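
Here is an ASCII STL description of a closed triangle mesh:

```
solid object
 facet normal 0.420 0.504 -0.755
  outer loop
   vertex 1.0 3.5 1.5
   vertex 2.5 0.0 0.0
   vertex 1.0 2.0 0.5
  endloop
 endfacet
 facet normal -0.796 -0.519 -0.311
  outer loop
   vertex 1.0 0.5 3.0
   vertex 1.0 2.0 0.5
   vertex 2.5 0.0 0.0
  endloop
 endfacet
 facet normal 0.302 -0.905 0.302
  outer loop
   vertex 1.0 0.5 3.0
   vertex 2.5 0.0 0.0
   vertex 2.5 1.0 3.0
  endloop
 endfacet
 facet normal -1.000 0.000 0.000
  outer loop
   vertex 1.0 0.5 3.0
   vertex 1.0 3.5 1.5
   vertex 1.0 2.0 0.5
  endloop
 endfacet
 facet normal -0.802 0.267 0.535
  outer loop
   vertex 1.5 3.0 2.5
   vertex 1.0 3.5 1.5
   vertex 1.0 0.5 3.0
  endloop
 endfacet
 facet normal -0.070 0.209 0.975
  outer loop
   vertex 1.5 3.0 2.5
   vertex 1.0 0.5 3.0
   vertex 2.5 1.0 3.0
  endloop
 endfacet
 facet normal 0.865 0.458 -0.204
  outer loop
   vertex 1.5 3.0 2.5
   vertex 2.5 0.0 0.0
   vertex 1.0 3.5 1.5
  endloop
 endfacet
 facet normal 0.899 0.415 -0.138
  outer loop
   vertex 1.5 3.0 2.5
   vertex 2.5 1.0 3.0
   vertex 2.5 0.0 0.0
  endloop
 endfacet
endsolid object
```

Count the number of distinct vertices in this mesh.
6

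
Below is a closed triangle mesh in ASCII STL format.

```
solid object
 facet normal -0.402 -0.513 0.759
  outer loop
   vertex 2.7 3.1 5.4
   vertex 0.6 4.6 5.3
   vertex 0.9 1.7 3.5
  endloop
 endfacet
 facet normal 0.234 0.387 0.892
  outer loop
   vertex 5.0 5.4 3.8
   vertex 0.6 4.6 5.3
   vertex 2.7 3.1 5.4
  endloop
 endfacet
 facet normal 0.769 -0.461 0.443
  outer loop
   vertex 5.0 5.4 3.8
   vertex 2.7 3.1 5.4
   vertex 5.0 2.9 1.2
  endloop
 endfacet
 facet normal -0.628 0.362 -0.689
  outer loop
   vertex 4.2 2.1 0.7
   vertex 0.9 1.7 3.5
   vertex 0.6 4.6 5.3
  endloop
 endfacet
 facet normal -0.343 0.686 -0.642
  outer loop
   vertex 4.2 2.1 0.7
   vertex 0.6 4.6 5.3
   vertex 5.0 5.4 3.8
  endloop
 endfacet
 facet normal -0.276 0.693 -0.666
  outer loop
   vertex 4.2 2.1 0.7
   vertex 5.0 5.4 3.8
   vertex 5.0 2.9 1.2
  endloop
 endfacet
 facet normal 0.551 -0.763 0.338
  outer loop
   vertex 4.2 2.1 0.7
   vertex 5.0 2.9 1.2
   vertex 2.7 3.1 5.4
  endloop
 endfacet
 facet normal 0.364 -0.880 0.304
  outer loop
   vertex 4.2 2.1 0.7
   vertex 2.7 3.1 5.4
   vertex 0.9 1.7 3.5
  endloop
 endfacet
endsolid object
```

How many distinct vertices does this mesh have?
6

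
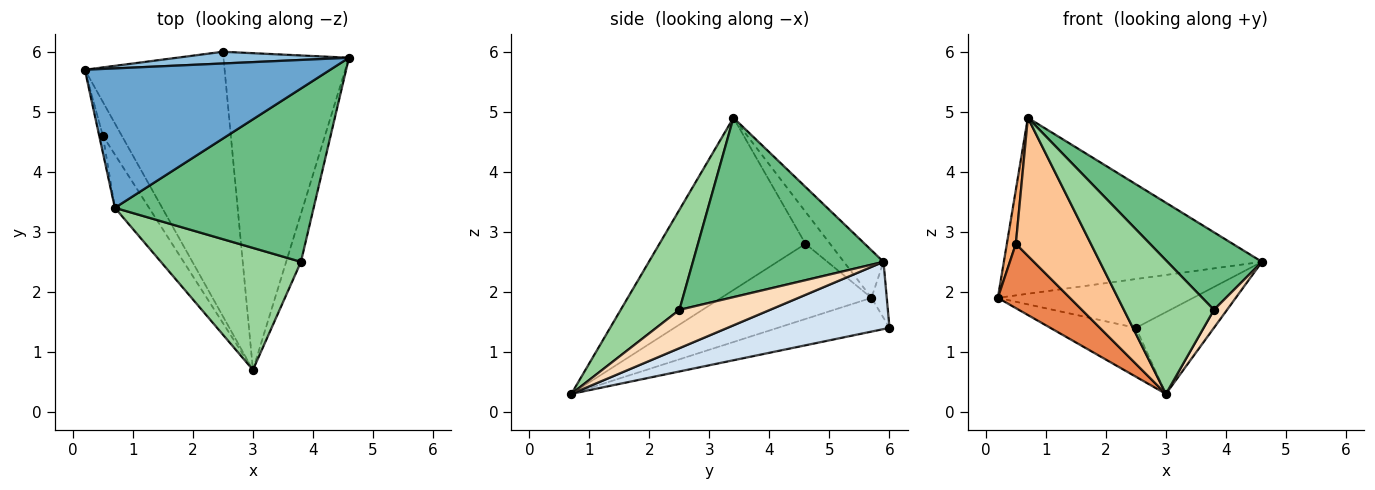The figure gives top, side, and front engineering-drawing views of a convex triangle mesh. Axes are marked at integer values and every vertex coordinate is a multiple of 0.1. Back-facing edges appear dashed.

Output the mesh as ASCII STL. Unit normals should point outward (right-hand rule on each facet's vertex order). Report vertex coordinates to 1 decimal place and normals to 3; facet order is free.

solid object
 facet normal -0.119 0.778 0.617
  outer loop
   vertex 0.7 3.4 4.9
   vertex 4.6 5.9 2.5
   vertex 0.2 5.7 1.9
  endloop
 endfacet
 facet normal -0.076 0.970 0.233
  outer loop
   vertex 2.5 6.0 1.4
   vertex 0.2 5.7 1.9
   vertex 4.6 5.9 2.5
  endloop
 endfacet
 facet normal -0.231 0.177 -0.957
  outer loop
   vertex 2.5 6.0 1.4
   vertex 3.0 0.7 0.3
   vertex 0.2 5.7 1.9
  endloop
 endfacet
 facet normal 0.461 0.222 -0.859
  outer loop
   vertex 2.5 6.0 1.4
   vertex 4.6 5.9 2.5
   vertex 3.0 0.7 0.3
  endloop
 endfacet
 facet normal -0.879 -0.421 -0.222
  outer loop
   vertex 0.5 4.6 2.8
   vertex 0.2 5.7 1.9
   vertex 3.0 0.7 0.3
  endloop
 endfacet
 facet normal -0.934 -0.342 -0.106
  outer loop
   vertex 0.5 4.6 2.8
   vertex 0.7 3.4 4.9
   vertex 0.2 5.7 1.9
  endloop
 endfacet
 facet normal -0.876 -0.450 -0.174
  outer loop
   vertex 0.5 4.6 2.8
   vertex 3.0 0.7 0.3
   vertex 0.7 3.4 4.9
  endloop
 endfacet
 facet normal 0.925 -0.134 -0.357
  outer loop
   vertex 3.8 2.5 1.7
   vertex 3.0 0.7 0.3
   vertex 4.6 5.9 2.5
  endloop
 endfacet
 facet normal 0.636 -0.315 0.705
  outer loop
   vertex 3.8 2.5 1.7
   vertex 4.6 5.9 2.5
   vertex 0.7 3.4 4.9
  endloop
 endfacet
 facet normal 0.434 -0.665 0.607
  outer loop
   vertex 3.8 2.5 1.7
   vertex 0.7 3.4 4.9
   vertex 3.0 0.7 0.3
  endloop
 endfacet
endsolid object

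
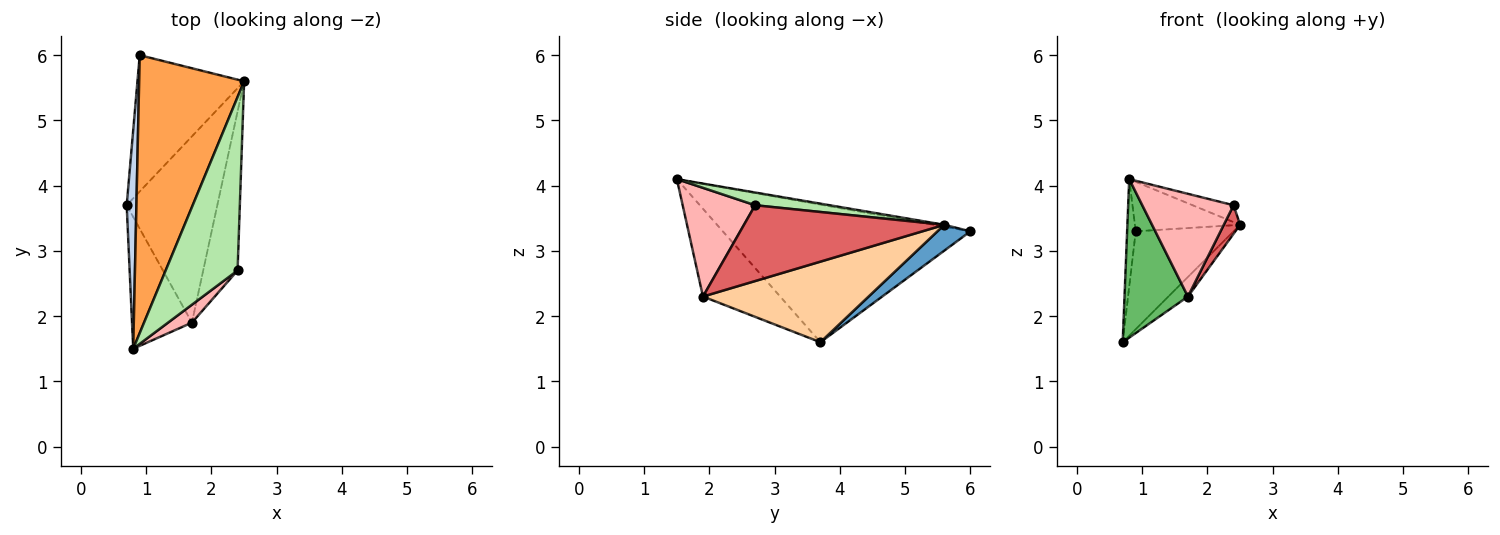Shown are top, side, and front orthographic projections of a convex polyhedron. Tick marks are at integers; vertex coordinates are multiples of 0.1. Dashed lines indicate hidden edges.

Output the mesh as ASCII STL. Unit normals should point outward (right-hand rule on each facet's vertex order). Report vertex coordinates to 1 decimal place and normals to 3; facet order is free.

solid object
 facet normal 0.193 0.572 -0.797
  outer loop
   vertex 0.9 6.0 3.3
   vertex 2.5 5.6 3.4
   vertex 0.7 3.7 1.6
  endloop
 endfacet
 facet normal -0.997 0.035 0.070
  outer loop
   vertex 0.9 6.0 3.3
   vertex 0.7 3.7 1.6
   vertex 0.8 1.5 4.1
  endloop
 endfacet
 facet normal -0.018 0.175 0.984
  outer loop
   vertex 0.9 6.0 3.3
   vertex 0.8 1.5 4.1
   vertex 2.5 5.6 3.4
  endloop
 endfacet
 facet normal 0.662 0.078 -0.745
  outer loop
   vertex 1.7 1.9 2.3
   vertex 0.7 3.7 1.6
   vertex 2.5 5.6 3.4
  endloop
 endfacet
 facet normal -0.684 -0.561 -0.467
  outer loop
   vertex 1.7 1.9 2.3
   vertex 0.8 1.5 4.1
   vertex 0.7 3.7 1.6
  endloop
 endfacet
 facet normal 0.173 0.095 0.980
  outer loop
   vertex 2.4 2.7 3.7
   vertex 2.5 5.6 3.4
   vertex 0.8 1.5 4.1
  endloop
 endfacet
 facet normal 0.908 -0.074 -0.412
  outer loop
   vertex 2.4 2.7 3.7
   vertex 1.7 1.9 2.3
   vertex 2.5 5.6 3.4
  endloop
 endfacet
 facet normal 0.616 -0.776 0.136
  outer loop
   vertex 2.4 2.7 3.7
   vertex 0.8 1.5 4.1
   vertex 1.7 1.9 2.3
  endloop
 endfacet
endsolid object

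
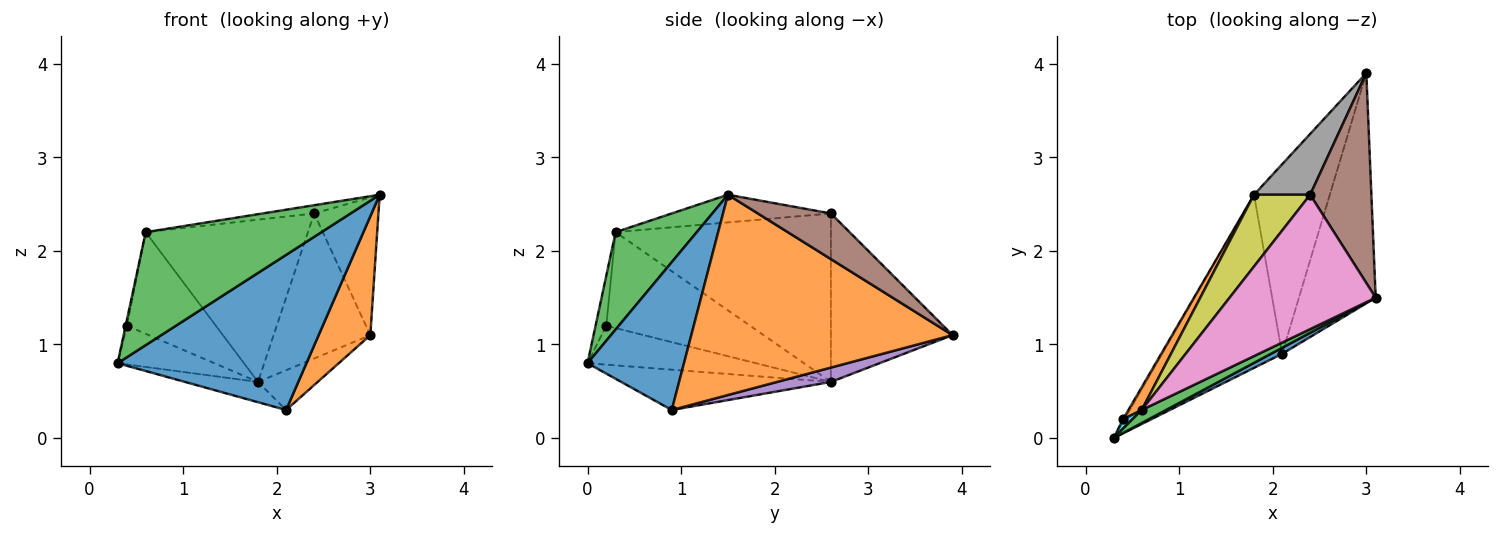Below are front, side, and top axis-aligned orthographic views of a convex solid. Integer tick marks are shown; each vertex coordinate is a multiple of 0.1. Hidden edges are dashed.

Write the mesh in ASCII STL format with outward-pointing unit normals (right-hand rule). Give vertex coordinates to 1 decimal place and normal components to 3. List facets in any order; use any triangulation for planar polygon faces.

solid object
 facet normal 0.455 -0.890 0.035
  outer loop
   vertex 2.1 0.9 0.3
   vertex 3.1 1.5 2.6
   vertex 0.3 0.0 0.8
  endloop
 endfacet
 facet normal 0.918 -0.182 -0.352
  outer loop
   vertex 2.1 0.9 0.3
   vertex 3.0 3.9 1.1
   vertex 3.1 1.5 2.6
  endloop
 endfacet
 facet normal 0.417 -0.903 0.104
  outer loop
   vertex 0.6 0.3 2.2
   vertex 0.3 0.0 0.8
   vertex 3.1 1.5 2.6
  endloop
 endfacet
 facet normal -0.317 0.110 -0.942
  outer loop
   vertex 1.8 2.6 0.6
   vertex 2.1 0.9 0.3
   vertex 0.3 0.0 0.8
  endloop
 endfacet
 facet normal 0.182 0.202 -0.962
  outer loop
   vertex 1.8 2.6 0.6
   vertex 3.0 3.9 1.1
   vertex 2.1 0.9 0.3
  endloop
 endfacet
 facet normal 0.529 0.466 0.710
  outer loop
   vertex 2.4 2.6 2.4
   vertex 3.1 1.5 2.6
   vertex 3.0 3.9 1.1
  endloop
 endfacet
 facet normal -0.186 0.060 0.981
  outer loop
   vertex 2.4 2.6 2.4
   vertex 0.6 0.3 2.2
   vertex 3.1 1.5 2.6
  endloop
 endfacet
 facet normal -0.757 0.602 0.252
  outer loop
   vertex 2.4 2.6 2.4
   vertex 3.0 3.9 1.1
   vertex 1.8 2.6 0.6
  endloop
 endfacet
 facet normal -0.772 0.582 0.257
  outer loop
   vertex 2.4 2.6 2.4
   vertex 1.8 2.6 0.6
   vertex 0.6 0.3 2.2
  endloop
 endfacet
 facet normal -0.976 0.122 0.183
  outer loop
   vertex 0.4 0.2 1.2
   vertex 0.3 0.0 0.8
   vertex 0.6 0.3 2.2
  endloop
 endfacet
 facet normal -0.867 0.498 -0.032
  outer loop
   vertex 0.4 0.2 1.2
   vertex 1.8 2.6 0.6
   vertex 0.3 0.0 0.8
  endloop
 endfacet
 facet normal -0.845 0.522 0.117
  outer loop
   vertex 0.4 0.2 1.2
   vertex 0.6 0.3 2.2
   vertex 1.8 2.6 0.6
  endloop
 endfacet
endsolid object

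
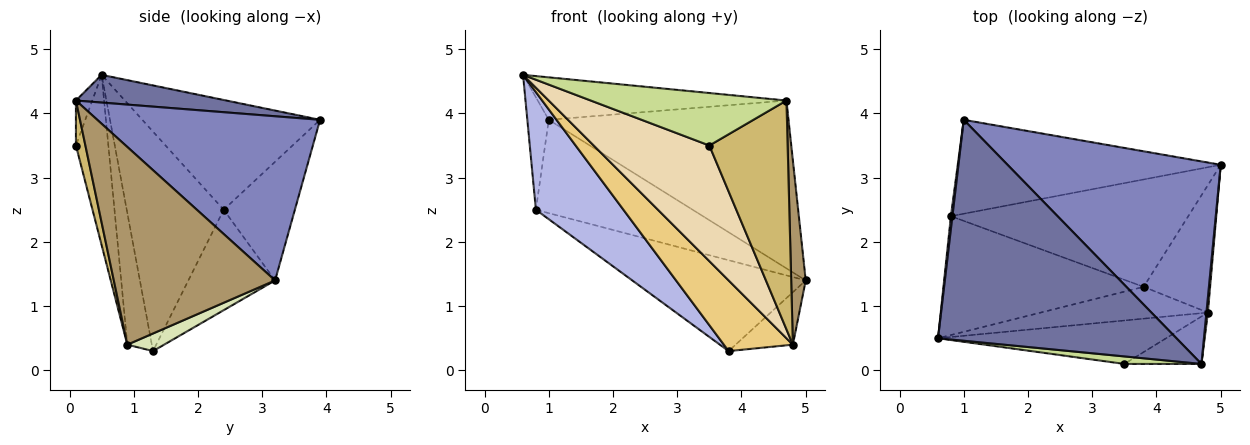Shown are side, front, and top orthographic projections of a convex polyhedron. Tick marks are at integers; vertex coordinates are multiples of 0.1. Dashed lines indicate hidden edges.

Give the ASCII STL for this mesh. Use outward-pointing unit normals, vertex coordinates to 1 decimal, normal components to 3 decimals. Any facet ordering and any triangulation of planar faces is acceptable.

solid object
 facet normal 0.113 0.188 0.976
  outer loop
   vertex 4.7 0.1 4.2
   vertex 1.0 3.9 3.9
   vertex 0.6 0.5 4.6
  endloop
 endfacet
 facet normal 0.510 0.549 0.662
  outer loop
   vertex 4.7 0.1 4.2
   vertex 5.0 3.2 1.4
   vertex 1.0 3.9 3.9
  endloop
 endfacet
 facet normal -0.993 0.120 0.014
  outer loop
   vertex 0.8 2.4 2.5
   vertex 0.6 0.5 4.6
   vertex 1.0 3.9 3.9
  endloop
 endfacet
 facet normal -0.615 -0.555 -0.561
  outer loop
   vertex 0.8 2.4 2.5
   vertex 3.8 1.3 0.3
   vertex 0.6 0.5 4.6
  endloop
 endfacet
 facet normal -0.305 0.671 -0.676
  outer loop
   vertex 0.8 2.4 2.5
   vertex 1.0 3.9 3.9
   vertex 5.0 3.2 1.4
  endloop
 endfacet
 facet normal -0.307 0.615 -0.726
  outer loop
   vertex 0.8 2.4 2.5
   vertex 5.0 3.2 1.4
   vertex 3.8 1.3 0.3
  endloop
 endfacet
 facet normal -0.082 -0.987 0.141
  outer loop
   vertex 3.5 0.1 3.5
   vertex 4.7 0.1 4.2
   vertex 0.6 0.5 4.6
  endloop
 endfacet
 facet normal 0.238 0.370 -0.898
  outer loop
   vertex 4.8 0.9 0.4
   vertex 3.8 1.3 0.3
   vertex 5.0 3.2 1.4
  endloop
 endfacet
 facet normal 0.996 -0.090 0.007
  outer loop
   vertex 4.8 0.9 0.4
   vertex 5.0 3.2 1.4
   vertex 4.7 0.1 4.2
  endloop
 endfacet
 facet normal 0.118 -0.972 -0.202
  outer loop
   vertex 4.8 0.9 0.4
   vertex 4.7 0.1 4.2
   vertex 3.5 0.1 3.5
  endloop
 endfacet
 facet normal -0.308 -0.868 -0.391
  outer loop
   vertex 4.8 0.9 0.4
   vertex 0.6 0.5 4.6
   vertex 3.8 1.3 0.3
  endloop
 endfacet
 facet normal -0.254 -0.905 -0.340
  outer loop
   vertex 4.8 0.9 0.4
   vertex 3.5 0.1 3.5
   vertex 0.6 0.5 4.6
  endloop
 endfacet
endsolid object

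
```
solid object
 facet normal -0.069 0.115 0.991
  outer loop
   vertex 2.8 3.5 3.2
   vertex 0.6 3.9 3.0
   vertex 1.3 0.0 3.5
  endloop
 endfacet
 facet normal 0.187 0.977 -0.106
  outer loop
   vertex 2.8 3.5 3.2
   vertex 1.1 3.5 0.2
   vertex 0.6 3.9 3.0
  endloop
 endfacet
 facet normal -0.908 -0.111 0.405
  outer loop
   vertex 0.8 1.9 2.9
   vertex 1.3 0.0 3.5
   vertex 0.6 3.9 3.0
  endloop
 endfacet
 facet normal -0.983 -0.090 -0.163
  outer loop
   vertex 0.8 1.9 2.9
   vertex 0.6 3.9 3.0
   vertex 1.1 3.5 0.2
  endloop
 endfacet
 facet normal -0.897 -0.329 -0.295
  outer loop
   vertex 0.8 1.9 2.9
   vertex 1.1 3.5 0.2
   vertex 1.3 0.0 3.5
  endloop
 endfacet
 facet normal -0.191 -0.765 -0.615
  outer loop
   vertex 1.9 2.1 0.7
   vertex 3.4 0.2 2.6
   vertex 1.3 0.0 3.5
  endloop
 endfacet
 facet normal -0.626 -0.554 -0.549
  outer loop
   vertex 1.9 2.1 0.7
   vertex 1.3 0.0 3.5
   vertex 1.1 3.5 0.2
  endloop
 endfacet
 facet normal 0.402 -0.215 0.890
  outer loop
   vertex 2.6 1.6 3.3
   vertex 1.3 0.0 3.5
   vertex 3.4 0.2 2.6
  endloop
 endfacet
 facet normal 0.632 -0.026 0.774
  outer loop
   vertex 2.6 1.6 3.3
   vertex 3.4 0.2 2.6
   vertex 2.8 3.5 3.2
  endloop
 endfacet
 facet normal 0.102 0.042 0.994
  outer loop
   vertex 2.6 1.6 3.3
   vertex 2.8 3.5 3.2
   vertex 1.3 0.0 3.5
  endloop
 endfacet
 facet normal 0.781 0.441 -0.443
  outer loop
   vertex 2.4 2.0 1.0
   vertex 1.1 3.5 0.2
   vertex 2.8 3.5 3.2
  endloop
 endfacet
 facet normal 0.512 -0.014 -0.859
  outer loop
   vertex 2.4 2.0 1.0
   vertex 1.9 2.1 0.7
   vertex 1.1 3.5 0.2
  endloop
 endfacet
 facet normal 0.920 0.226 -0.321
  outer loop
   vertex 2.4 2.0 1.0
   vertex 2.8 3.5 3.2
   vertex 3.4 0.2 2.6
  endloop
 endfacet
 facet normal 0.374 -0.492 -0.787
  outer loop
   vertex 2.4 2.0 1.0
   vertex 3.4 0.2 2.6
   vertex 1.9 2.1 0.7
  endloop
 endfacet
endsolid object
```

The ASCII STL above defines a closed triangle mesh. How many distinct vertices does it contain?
9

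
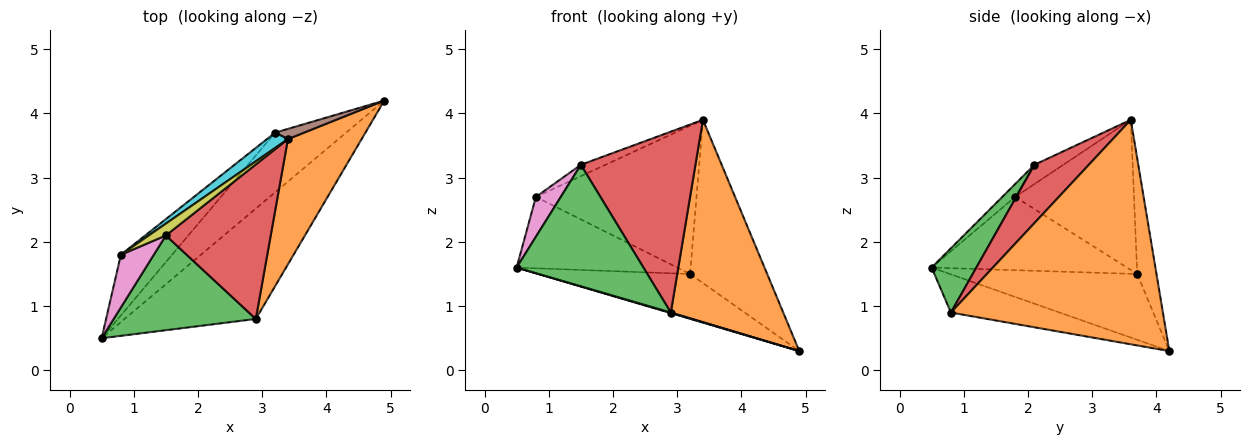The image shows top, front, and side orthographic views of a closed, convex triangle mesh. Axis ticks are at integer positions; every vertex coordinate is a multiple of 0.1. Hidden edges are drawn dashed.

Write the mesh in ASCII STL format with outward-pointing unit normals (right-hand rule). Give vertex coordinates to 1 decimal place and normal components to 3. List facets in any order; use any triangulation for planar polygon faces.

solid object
 facet normal -0.279 -0.005 -0.960
  outer loop
   vertex 2.9 0.8 0.9
   vertex 0.5 0.5 1.6
   vertex 4.9 4.2 0.3
  endloop
 endfacet
 facet normal 0.848 -0.450 0.279
  outer loop
   vertex 2.9 0.8 0.9
   vertex 4.9 4.2 0.3
   vertex 3.4 3.6 3.9
  endloop
 endfacet
 facet normal 0.268 -0.760 0.592
  outer loop
   vertex 2.9 0.8 0.9
   vertex 1.5 2.1 3.2
   vertex 0.5 0.5 1.6
  endloop
 endfacet
 facet normal 0.340 -0.715 0.611
  outer loop
   vertex 2.9 0.8 0.9
   vertex 3.4 3.6 3.9
   vertex 1.5 2.1 3.2
  endloop
 endfacet
 facet normal -0.595 0.482 -0.643
  outer loop
   vertex 3.2 3.7 1.5
   vertex 4.9 4.2 0.3
   vertex 0.5 0.5 1.6
  endloop
 endfacet
 facet normal -0.242 0.968 0.061
  outer loop
   vertex 3.2 3.7 1.5
   vertex 3.4 3.6 3.9
   vertex 4.9 4.2 0.3
  endloop
 endfacet
 facet normal -0.297 -0.576 0.762
  outer loop
   vertex 0.8 1.8 2.7
   vertex 0.5 0.5 1.6
   vertex 1.5 2.1 3.2
  endloop
 endfacet
 facet normal -0.680 0.559 -0.475
  outer loop
   vertex 0.8 1.8 2.7
   vertex 3.2 3.7 1.5
   vertex 0.5 0.5 1.6
  endloop
 endfacet
 facet normal -0.630 0.537 0.560
  outer loop
   vertex 0.8 1.8 2.7
   vertex 1.5 2.1 3.2
   vertex 3.4 3.6 3.9
  endloop
 endfacet
 facet normal -0.593 0.801 0.083
  outer loop
   vertex 0.8 1.8 2.7
   vertex 3.4 3.6 3.9
   vertex 3.2 3.7 1.5
  endloop
 endfacet
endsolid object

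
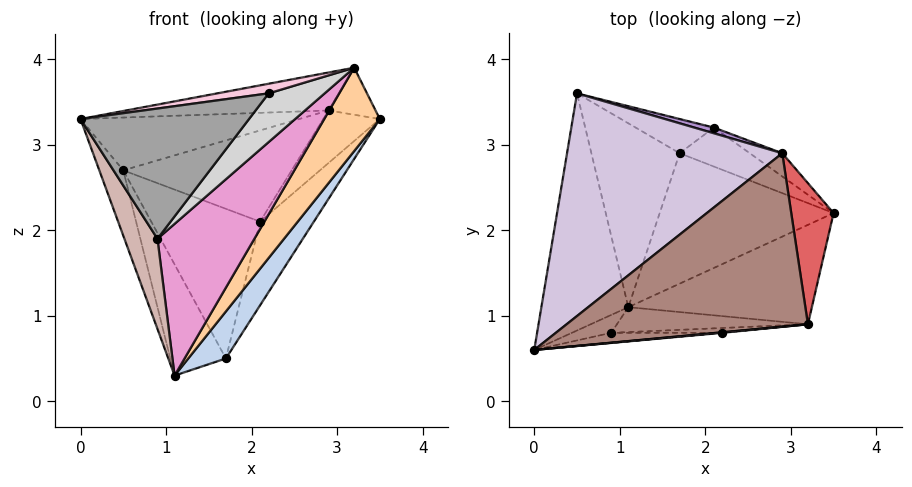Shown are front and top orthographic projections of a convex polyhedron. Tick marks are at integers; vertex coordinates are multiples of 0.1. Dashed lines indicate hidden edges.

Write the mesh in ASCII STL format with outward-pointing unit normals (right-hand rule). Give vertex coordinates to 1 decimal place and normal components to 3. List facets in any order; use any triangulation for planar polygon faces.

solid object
 facet normal -0.940 0.091 -0.329
  outer loop
   vertex 1.1 1.1 0.3
   vertex 0.0 0.6 3.3
   vertex 0.5 3.6 2.7
  endloop
 endfacet
 facet normal 0.800 -0.204 -0.565
  outer loop
   vertex 1.7 2.9 0.5
   vertex 3.5 2.2 3.3
   vertex 1.1 1.1 0.3
  endloop
 endfacet
 facet normal -0.785 0.321 -0.530
  outer loop
   vertex 1.7 2.9 0.5
   vertex 1.1 1.1 0.3
   vertex 0.5 3.6 2.7
  endloop
 endfacet
 facet normal 0.781 -0.401 -0.478
  outer loop
   vertex 3.2 0.9 3.9
   vertex 1.1 1.1 0.3
   vertex 3.5 2.2 3.3
  endloop
 endfacet
 facet normal 0.710 0.638 -0.297
  outer loop
   vertex 2.1 3.2 2.1
   vertex 3.5 2.2 3.3
   vertex 1.7 2.9 0.5
  endloop
 endfacet
 facet normal 0.158 0.963 -0.220
  outer loop
   vertex 2.1 3.2 2.1
   vertex 1.7 2.9 0.5
   vertex 0.5 3.6 2.7
  endloop
 endfacet
 facet normal 0.466 0.280 0.839
  outer loop
   vertex 2.9 2.9 3.4
   vertex 3.2 0.9 3.9
   vertex 3.5 2.2 3.3
  endloop
 endfacet
 facet normal 0.707 0.647 -0.286
  outer loop
   vertex 2.9 2.9 3.4
   vertex 3.5 2.2 3.3
   vertex 2.1 3.2 2.1
  endloop
 endfacet
 facet normal 0.263 0.963 0.060
  outer loop
   vertex 2.9 2.9 3.4
   vertex 2.1 3.2 2.1
   vertex 0.5 3.6 2.7
  endloop
 endfacet
 facet normal -0.212 0.225 0.951
  outer loop
   vertex 2.9 2.9 3.4
   vertex 0.5 3.6 2.7
   vertex 0.0 0.6 3.3
  endloop
 endfacet
 facet normal -0.199 0.209 0.957
  outer loop
   vertex 2.9 2.9 3.4
   vertex 0.0 0.6 3.3
   vertex 3.2 0.9 3.9
  endloop
 endfacet
 facet normal -0.084 -0.977 -0.194
  outer loop
   vertex 0.9 0.8 1.9
   vertex 0.0 0.6 3.3
   vertex 1.1 1.1 0.3
  endloop
 endfacet
 facet normal 0.181 -0.971 -0.159
  outer loop
   vertex 0.9 0.8 1.9
   vertex 1.1 1.1 0.3
   vertex 3.2 0.9 3.9
  endloop
 endfacet
 facet normal 0.083 -0.995 0.055
  outer loop
   vertex 2.2 0.8 3.6
   vertex 3.2 0.9 3.9
   vertex 0.0 0.6 3.3
  endloop
 endfacet
 facet normal 0.101 -0.992 -0.077
  outer loop
   vertex 2.2 0.8 3.6
   vertex 0.0 0.6 3.3
   vertex 0.9 0.8 1.9
  endloop
 endfacet
 facet normal 0.128 -0.987 -0.098
  outer loop
   vertex 2.2 0.8 3.6
   vertex 0.9 0.8 1.9
   vertex 3.2 0.9 3.9
  endloop
 endfacet
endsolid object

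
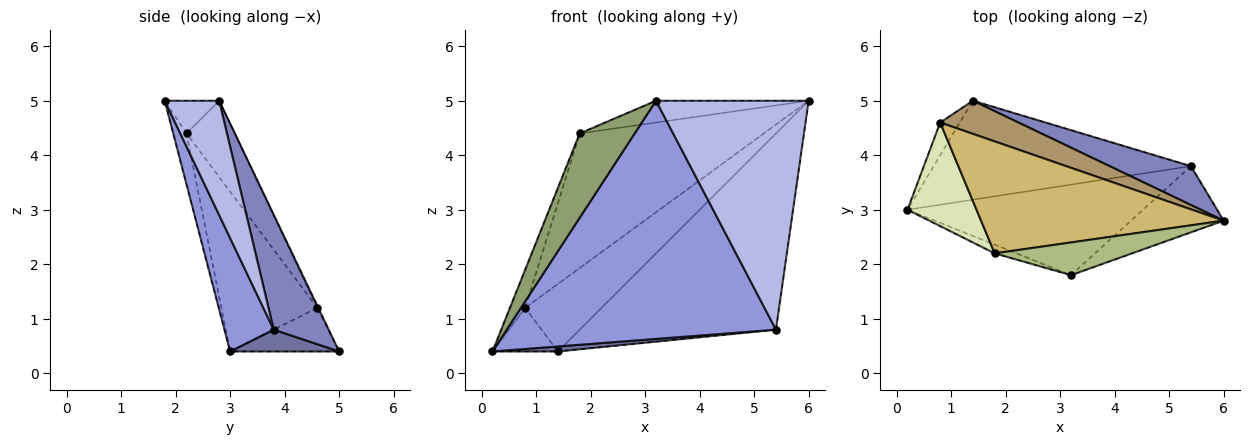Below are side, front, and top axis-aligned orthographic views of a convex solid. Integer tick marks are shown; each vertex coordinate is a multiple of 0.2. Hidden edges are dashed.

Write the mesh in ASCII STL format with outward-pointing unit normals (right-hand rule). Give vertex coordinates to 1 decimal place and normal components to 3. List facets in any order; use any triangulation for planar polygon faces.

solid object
 facet normal 0.084 -0.051 -0.995
  outer loop
   vertex 5.4 3.8 0.8
   vertex 0.2 3.0 0.4
   vertex 1.4 5.0 0.4
  endloop
 endfacet
 facet normal 0.265 0.946 0.187
  outer loop
   vertex 5.4 3.8 0.8
   vertex 1.4 5.0 0.4
   vertex 6.0 2.8 5.0
  endloop
 endfacet
 facet normal 0.169 -0.921 -0.350
  outer loop
   vertex 5.4 3.8 0.8
   vertex 3.2 1.8 5.0
   vertex 0.2 3.0 0.4
  endloop
 endfacet
 facet normal 0.325 -0.909 -0.263
  outer loop
   vertex 5.4 3.8 0.8
   vertex 6.0 2.8 5.0
   vertex 3.2 1.8 5.0
  endloop
 endfacet
 facet normal -0.233 -0.967 -0.100
  outer loop
   vertex 1.8 2.2 4.4
   vertex 0.2 3.0 0.4
   vertex 3.2 1.8 5.0
  endloop
 endfacet
 facet normal -0.194 0.544 0.816
  outer loop
   vertex 1.8 2.2 4.4
   vertex 3.2 1.8 5.0
   vertex 6.0 2.8 5.0
  endloop
 endfacet
 facet normal -0.800 0.480 -0.360
  outer loop
   vertex 0.8 4.6 1.2
   vertex 1.4 5.0 0.4
   vertex 0.2 3.0 0.4
  endloop
 endfacet
 facet normal -0.908 0.145 0.392
  outer loop
   vertex 0.8 4.6 1.2
   vertex 0.2 3.0 0.4
   vertex 1.8 2.2 4.4
  endloop
 endfacet
 facet normal -0.011 0.898 0.440
  outer loop
   vertex 0.8 4.6 1.2
   vertex 6.0 2.8 5.0
   vertex 1.4 5.0 0.4
  endloop
 endfacet
 facet normal -0.197 0.754 0.627
  outer loop
   vertex 0.8 4.6 1.2
   vertex 1.8 2.2 4.4
   vertex 6.0 2.8 5.0
  endloop
 endfacet
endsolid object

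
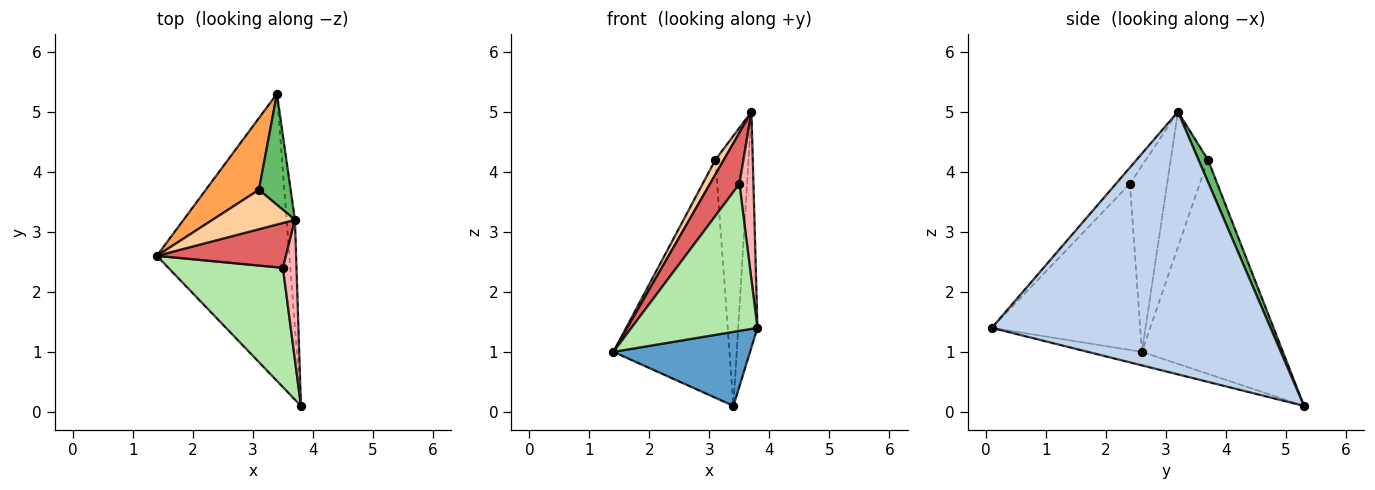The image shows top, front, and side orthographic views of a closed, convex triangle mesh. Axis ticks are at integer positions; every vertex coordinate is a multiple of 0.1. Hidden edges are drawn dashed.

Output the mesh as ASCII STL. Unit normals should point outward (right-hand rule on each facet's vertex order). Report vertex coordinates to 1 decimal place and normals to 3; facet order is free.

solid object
 facet normal -0.098 -0.248 -0.964
  outer loop
   vertex 3.4 5.3 0.1
   vertex 3.8 0.1 1.4
   vertex 1.4 2.6 1.0
  endloop
 endfacet
 facet normal 0.997 0.069 -0.032
  outer loop
   vertex 3.7 3.2 5.0
   vertex 3.8 0.1 1.4
   vertex 3.4 5.3 0.1
  endloop
 endfacet
 facet normal -0.758 0.624 0.188
  outer loop
   vertex 3.1 3.7 4.2
   vertex 3.4 5.3 0.1
   vertex 1.4 2.6 1.0
  endloop
 endfacet
 facet normal -0.839 -0.189 0.511
  outer loop
   vertex 3.1 3.7 4.2
   vertex 1.4 2.6 1.0
   vertex 3.7 3.2 5.0
  endloop
 endfacet
 facet normal 0.255 0.894 0.368
  outer loop
   vertex 3.1 3.7 4.2
   vertex 3.7 3.2 5.0
   vertex 3.4 5.3 0.1
  endloop
 endfacet
 facet normal -0.675 -0.573 0.465
  outer loop
   vertex 3.5 2.4 3.8
   vertex 1.4 2.6 1.0
   vertex 3.8 0.1 1.4
  endloop
 endfacet
 facet normal -0.689 -0.545 0.478
  outer loop
   vertex 3.5 2.4 3.8
   vertex 3.7 3.2 5.0
   vertex 1.4 2.6 1.0
  endloop
 endfacet
 facet normal -0.609 -0.609 0.508
  outer loop
   vertex 3.5 2.4 3.8
   vertex 3.8 0.1 1.4
   vertex 3.7 3.2 5.0
  endloop
 endfacet
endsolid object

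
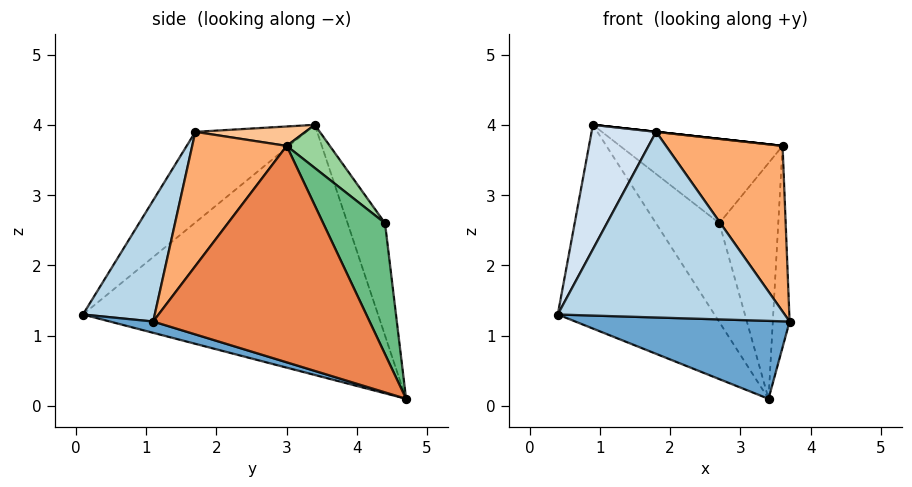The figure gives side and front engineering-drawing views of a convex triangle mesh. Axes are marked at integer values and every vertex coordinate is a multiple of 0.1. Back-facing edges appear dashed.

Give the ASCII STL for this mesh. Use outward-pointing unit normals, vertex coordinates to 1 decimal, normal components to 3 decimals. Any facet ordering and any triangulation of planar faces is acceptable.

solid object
 facet normal 0.058 -0.287 -0.956
  outer loop
   vertex 3.4 4.7 0.1
   vertex 3.7 1.1 1.2
   vertex 0.4 0.1 1.3
  endloop
 endfacet
 facet normal -0.817 0.434 -0.379
  outer loop
   vertex 0.9 3.4 4.0
   vertex 3.4 4.7 0.1
   vertex 0.4 0.1 1.3
  endloop
 endfacet
 facet normal 0.278 -0.878 0.391
  outer loop
   vertex 1.8 1.7 3.9
   vertex 0.4 0.1 1.3
   vertex 3.7 1.1 1.2
  endloop
 endfacet
 facet normal -0.683 -0.398 0.613
  outer loop
   vertex 1.8 1.7 3.9
   vertex 0.9 3.4 4.0
   vertex 0.4 0.1 1.3
  endloop
 endfacet
 facet normal 0.997 0.077 -0.019
  outer loop
   vertex 3.6 3.0 3.7
   vertex 3.7 1.1 1.2
   vertex 3.4 4.7 0.1
  endloop
 endfacet
 facet normal 0.536 -0.662 0.524
  outer loop
   vertex 3.6 3.0 3.7
   vertex 1.8 1.7 3.9
   vertex 3.7 1.1 1.2
  endloop
 endfacet
 facet normal 0.110 0.000 0.994
  outer loop
   vertex 3.6 3.0 3.7
   vertex 0.9 3.4 4.0
   vertex 1.8 1.7 3.9
  endloop
 endfacet
 facet normal -0.508 0.860 -0.039
  outer loop
   vertex 2.7 4.4 2.6
   vertex 3.4 4.7 0.1
   vertex 0.9 3.4 4.0
  endloop
 endfacet
 facet normal 0.696 0.663 0.275
  outer loop
   vertex 2.7 4.4 2.6
   vertex 3.6 3.0 3.7
   vertex 3.4 4.7 0.1
  endloop
 endfacet
 facet normal 0.180 0.677 0.714
  outer loop
   vertex 2.7 4.4 2.6
   vertex 0.9 3.4 4.0
   vertex 3.6 3.0 3.7
  endloop
 endfacet
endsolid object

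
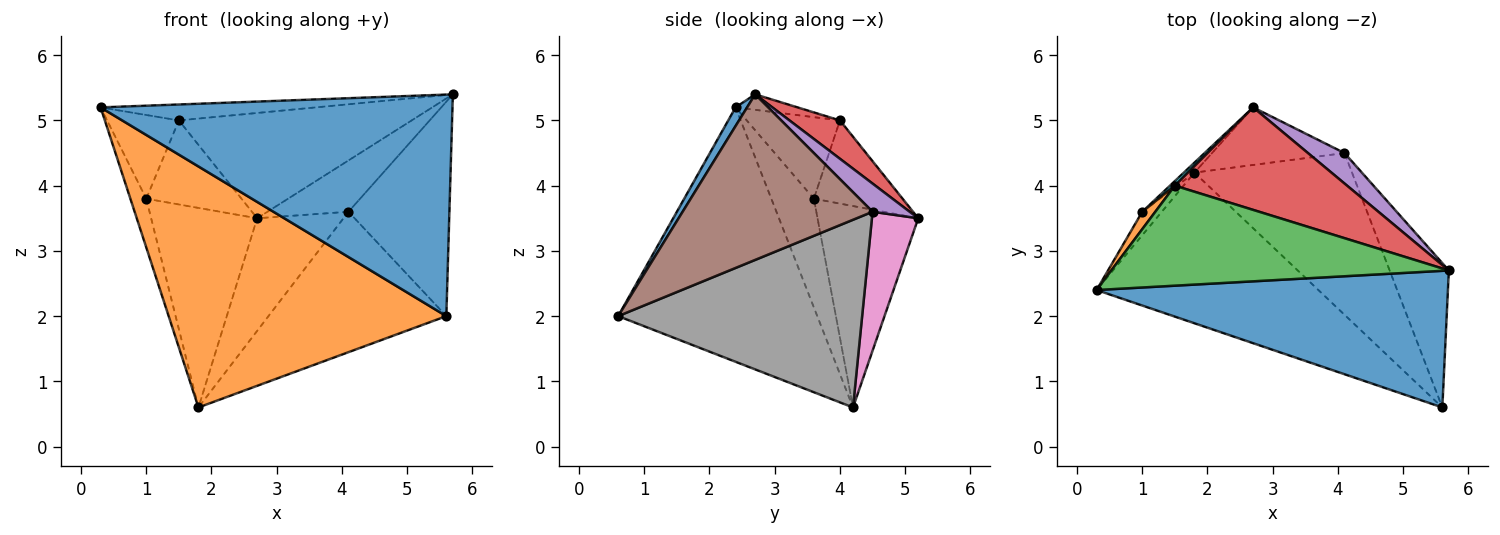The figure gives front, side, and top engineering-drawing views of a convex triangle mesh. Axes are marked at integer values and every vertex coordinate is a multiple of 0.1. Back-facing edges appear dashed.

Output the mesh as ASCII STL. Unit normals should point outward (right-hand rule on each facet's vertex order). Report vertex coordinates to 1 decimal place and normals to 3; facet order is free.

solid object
 facet normal 0.028 -0.851 0.525
  outer loop
   vertex 5.6 0.6 2.0
   vertex 5.7 2.7 5.4
   vertex 0.3 2.4 5.2
  endloop
 endfacet
 facet normal -0.520 -0.725 -0.453
  outer loop
   vertex 1.8 4.2 0.6
   vertex 5.6 0.6 2.0
   vertex 0.3 2.4 5.2
  endloop
 endfacet
 facet normal -0.045 0.157 0.987
  outer loop
   vertex 1.5 4.0 5.0
   vertex 0.3 2.4 5.2
   vertex 5.7 2.7 5.4
  endloop
 endfacet
 facet normal 0.154 0.708 0.689
  outer loop
   vertex 1.5 4.0 5.0
   vertex 5.7 2.7 5.4
   vertex 2.7 5.2 3.5
  endloop
 endfacet
 facet normal 0.366 0.800 0.475
  outer loop
   vertex 4.1 4.5 3.6
   vertex 2.7 5.2 3.5
   vertex 5.7 2.7 5.4
  endloop
 endfacet
 facet normal 0.842 0.447 -0.301
  outer loop
   vertex 4.1 4.5 3.6
   vertex 5.7 2.7 5.4
   vertex 5.6 0.6 2.0
  endloop
 endfacet
 facet normal 0.431 0.803 -0.411
  outer loop
   vertex 4.1 4.5 3.6
   vertex 1.8 4.2 0.6
   vertex 2.7 5.2 3.5
  endloop
 endfacet
 facet normal 0.669 0.488 -0.561
  outer loop
   vertex 4.1 4.5 3.6
   vertex 5.6 0.6 2.0
   vertex 1.8 4.2 0.6
  endloop
 endfacet
 facet normal -0.688 0.725 -0.036
  outer loop
   vertex 1.0 3.6 3.8
   vertex 2.7 5.2 3.5
   vertex 1.8 4.2 0.6
  endloop
 endfacet
 facet normal -0.681 0.731 0.040
  outer loop
   vertex 1.0 3.6 3.8
   vertex 1.5 4.0 5.0
   vertex 2.7 5.2 3.5
  endloop
 endfacet
 facet normal -0.924 0.345 -0.166
  outer loop
   vertex 1.0 3.6 3.8
   vertex 1.8 4.2 0.6
   vertex 0.3 2.4 5.2
  endloop
 endfacet
 facet normal -0.786 0.605 0.126
  outer loop
   vertex 1.0 3.6 3.8
   vertex 0.3 2.4 5.2
   vertex 1.5 4.0 5.0
  endloop
 endfacet
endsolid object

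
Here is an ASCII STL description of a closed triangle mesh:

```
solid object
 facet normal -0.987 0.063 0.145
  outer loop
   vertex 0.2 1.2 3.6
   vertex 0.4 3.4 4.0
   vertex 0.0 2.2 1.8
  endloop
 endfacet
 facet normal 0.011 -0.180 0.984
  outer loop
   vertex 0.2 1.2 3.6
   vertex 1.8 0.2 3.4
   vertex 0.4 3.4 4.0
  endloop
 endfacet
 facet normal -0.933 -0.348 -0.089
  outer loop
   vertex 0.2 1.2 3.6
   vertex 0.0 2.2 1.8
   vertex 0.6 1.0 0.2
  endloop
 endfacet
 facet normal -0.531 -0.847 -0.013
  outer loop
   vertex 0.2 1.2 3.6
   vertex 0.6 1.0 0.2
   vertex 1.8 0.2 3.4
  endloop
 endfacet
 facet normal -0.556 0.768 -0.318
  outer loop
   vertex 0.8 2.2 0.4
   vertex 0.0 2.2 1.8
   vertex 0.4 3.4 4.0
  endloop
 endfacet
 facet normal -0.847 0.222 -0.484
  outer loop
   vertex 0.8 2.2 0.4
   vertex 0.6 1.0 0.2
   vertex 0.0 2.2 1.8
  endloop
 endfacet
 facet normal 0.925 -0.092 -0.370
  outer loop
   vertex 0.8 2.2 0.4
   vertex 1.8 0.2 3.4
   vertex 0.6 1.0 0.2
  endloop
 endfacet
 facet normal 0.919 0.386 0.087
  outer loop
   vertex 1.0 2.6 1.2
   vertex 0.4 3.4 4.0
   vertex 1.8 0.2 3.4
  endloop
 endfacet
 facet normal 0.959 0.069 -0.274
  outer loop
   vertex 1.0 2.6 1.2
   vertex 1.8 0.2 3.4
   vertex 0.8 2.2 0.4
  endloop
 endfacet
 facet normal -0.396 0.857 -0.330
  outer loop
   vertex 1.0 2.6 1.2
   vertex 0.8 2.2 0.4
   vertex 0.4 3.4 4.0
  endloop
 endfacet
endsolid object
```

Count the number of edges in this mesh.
15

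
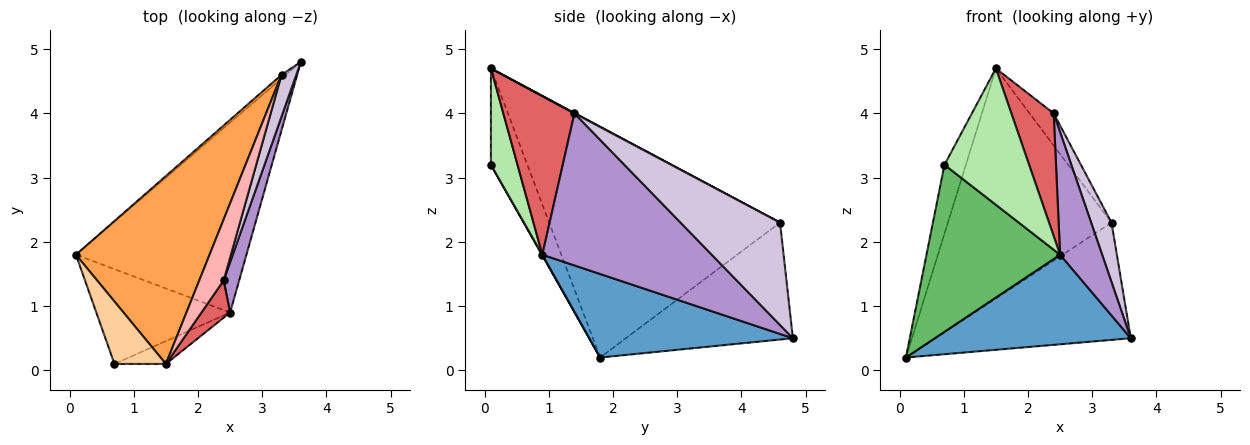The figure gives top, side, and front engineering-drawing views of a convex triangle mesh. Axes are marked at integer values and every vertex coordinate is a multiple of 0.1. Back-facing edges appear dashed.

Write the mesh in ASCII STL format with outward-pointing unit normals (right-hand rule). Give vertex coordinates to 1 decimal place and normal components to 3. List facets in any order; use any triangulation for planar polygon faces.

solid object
 facet normal 0.405 -0.390 -0.827
  outer loop
   vertex 2.5 0.9 1.8
   vertex 0.1 1.8 0.2
   vertex 3.6 4.8 0.5
  endloop
 endfacet
 facet normal -0.649 0.760 -0.024
  outer loop
   vertex 3.3 4.6 2.3
   vertex 3.6 4.8 0.5
   vertex 0.1 1.8 0.2
  endloop
 endfacet
 facet normal -0.738 0.523 0.427
  outer loop
   vertex 3.3 4.6 2.3
   vertex 0.1 1.8 0.2
   vertex 1.5 0.1 4.7
  endloop
 endfacet
 facet normal -0.783 0.461 0.418
  outer loop
   vertex 0.7 0.1 3.2
   vertex 1.5 0.1 4.7
   vertex 0.1 1.8 0.2
  endloop
 endfacet
 facet normal 0.003 -0.870 -0.493
  outer loop
   vertex 0.7 0.1 3.2
   vertex 0.1 1.8 0.2
   vertex 2.5 0.9 1.8
  endloop
 endfacet
 facet normal 0.296 -0.942 -0.158
  outer loop
   vertex 0.7 0.1 3.2
   vertex 2.5 0.9 1.8
   vertex 1.5 0.1 4.7
  endloop
 endfacet
 facet normal 0.849 -0.505 0.153
  outer loop
   vertex 2.4 1.4 4.0
   vertex 1.5 0.1 4.7
   vertex 2.5 0.9 1.8
  endloop
 endfacet
 facet normal 0.016 0.466 0.885
  outer loop
   vertex 2.4 1.4 4.0
   vertex 3.3 4.6 2.3
   vertex 1.5 0.1 4.7
  endloop
 endfacet
 facet normal 0.966 -0.240 0.098
  outer loop
   vertex 2.4 1.4 4.0
   vertex 2.5 0.9 1.8
   vertex 3.6 4.8 0.5
  endloop
 endfacet
 facet normal 0.970 -0.199 0.140
  outer loop
   vertex 2.4 1.4 4.0
   vertex 3.6 4.8 0.5
   vertex 3.3 4.6 2.3
  endloop
 endfacet
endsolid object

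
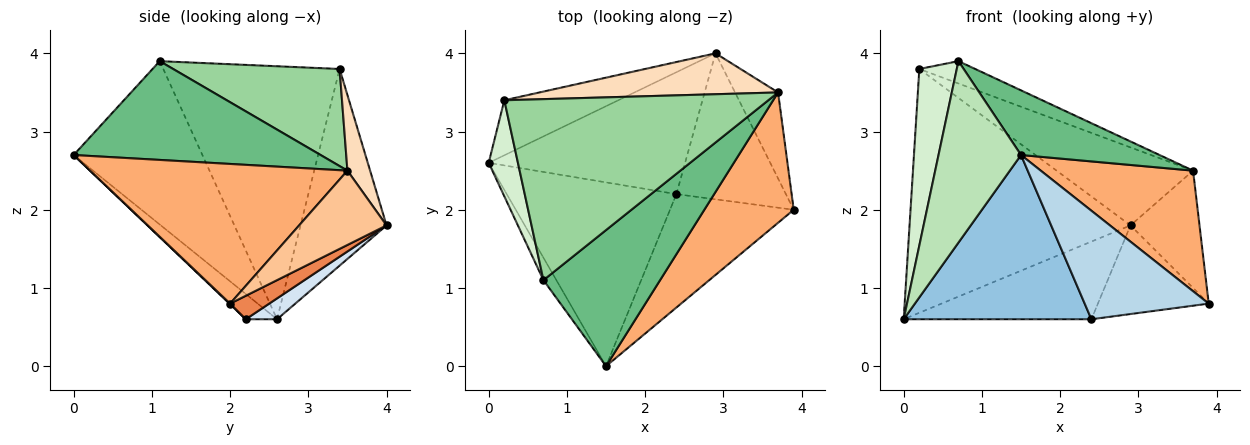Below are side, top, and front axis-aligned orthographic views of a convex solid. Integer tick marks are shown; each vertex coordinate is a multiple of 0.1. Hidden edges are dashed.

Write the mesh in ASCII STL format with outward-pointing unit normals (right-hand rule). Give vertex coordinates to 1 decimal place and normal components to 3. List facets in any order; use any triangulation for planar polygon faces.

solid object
 facet normal -0.355 0.912 -0.206
  outer loop
   vertex 0.2 3.4 3.8
   vertex 2.9 4.0 1.8
   vertex 0.0 2.6 0.6
  endloop
 endfacet
 facet normal -0.110 -0.662 -0.741
  outer loop
   vertex 2.4 2.2 0.6
   vertex 1.5 0.0 2.7
   vertex 0.0 2.6 0.6
  endloop
 endfacet
 facet normal 0.004 -0.691 -0.723
  outer loop
   vertex 2.4 2.2 0.6
   vertex 3.9 2.0 0.8
   vertex 1.5 0.0 2.7
  endloop
 endfacet
 facet normal 0.089 0.535 -0.840
  outer loop
   vertex 2.4 2.2 0.6
   vertex 0.0 2.6 0.6
   vertex 2.9 4.0 1.8
  endloop
 endfacet
 facet normal 0.180 0.510 -0.841
  outer loop
   vertex 2.4 2.2 0.6
   vertex 2.9 4.0 1.8
   vertex 3.9 2.0 0.8
  endloop
 endfacet
 facet normal 0.754 -0.446 0.482
  outer loop
   vertex 3.7 3.5 2.5
   vertex 1.5 0.0 2.7
   vertex 3.9 2.0 0.8
  endloop
 endfacet
 facet normal 0.715 0.564 -0.414
  outer loop
   vertex 3.7 3.5 2.5
   vertex 3.9 2.0 0.8
   vertex 2.9 4.0 1.8
  endloop
 endfacet
 facet normal 0.146 0.876 0.459
  outer loop
   vertex 3.7 3.5 2.5
   vertex 2.9 4.0 1.8
   vertex 0.2 3.4 3.8
  endloop
 endfacet
 facet normal 0.608 -0.341 0.717
  outer loop
   vertex 0.7 1.1 3.9
   vertex 1.5 0.0 2.7
   vertex 3.7 3.5 2.5
  endloop
 endfacet
 facet normal 0.343 0.115 0.932
  outer loop
   vertex 0.7 1.1 3.9
   vertex 3.7 3.5 2.5
   vertex 0.2 3.4 3.8
  endloop
 endfacet
 facet normal -0.840 -0.538 -0.067
  outer loop
   vertex 0.7 1.1 3.9
   vertex 0.0 2.6 0.6
   vertex 1.5 0.0 2.7
  endloop
 endfacet
 facet normal -0.972 -0.206 0.112
  outer loop
   vertex 0.7 1.1 3.9
   vertex 0.2 3.4 3.8
   vertex 0.0 2.6 0.6
  endloop
 endfacet
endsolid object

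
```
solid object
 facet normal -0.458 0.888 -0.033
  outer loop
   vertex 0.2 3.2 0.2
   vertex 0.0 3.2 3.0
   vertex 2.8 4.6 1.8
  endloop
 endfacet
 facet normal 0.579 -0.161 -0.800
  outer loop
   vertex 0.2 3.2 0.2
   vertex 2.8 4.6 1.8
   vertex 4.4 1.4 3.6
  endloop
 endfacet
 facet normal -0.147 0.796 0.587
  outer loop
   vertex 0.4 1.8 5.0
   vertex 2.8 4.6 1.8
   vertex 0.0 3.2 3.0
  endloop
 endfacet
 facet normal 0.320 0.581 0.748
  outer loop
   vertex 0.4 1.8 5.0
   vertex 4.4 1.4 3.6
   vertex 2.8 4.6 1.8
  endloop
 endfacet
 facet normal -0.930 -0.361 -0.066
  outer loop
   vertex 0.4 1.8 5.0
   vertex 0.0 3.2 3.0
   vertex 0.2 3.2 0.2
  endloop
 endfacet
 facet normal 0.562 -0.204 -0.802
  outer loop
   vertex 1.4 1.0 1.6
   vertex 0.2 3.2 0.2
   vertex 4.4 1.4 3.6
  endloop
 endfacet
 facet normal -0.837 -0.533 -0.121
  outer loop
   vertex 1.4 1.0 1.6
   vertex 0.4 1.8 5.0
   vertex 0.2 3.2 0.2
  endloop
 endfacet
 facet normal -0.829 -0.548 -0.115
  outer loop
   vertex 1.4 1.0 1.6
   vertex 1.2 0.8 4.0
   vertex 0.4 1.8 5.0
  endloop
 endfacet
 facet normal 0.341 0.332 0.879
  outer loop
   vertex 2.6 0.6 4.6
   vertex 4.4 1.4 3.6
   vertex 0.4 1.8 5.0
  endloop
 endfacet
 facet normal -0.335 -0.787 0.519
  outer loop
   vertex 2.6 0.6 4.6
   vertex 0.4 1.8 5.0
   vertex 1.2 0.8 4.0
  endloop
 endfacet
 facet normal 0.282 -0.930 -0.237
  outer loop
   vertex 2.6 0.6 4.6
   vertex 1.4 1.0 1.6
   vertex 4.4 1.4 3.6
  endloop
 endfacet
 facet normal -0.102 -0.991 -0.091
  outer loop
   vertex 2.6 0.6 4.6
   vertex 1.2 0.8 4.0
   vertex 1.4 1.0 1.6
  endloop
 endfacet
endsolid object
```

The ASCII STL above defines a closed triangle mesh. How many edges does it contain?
18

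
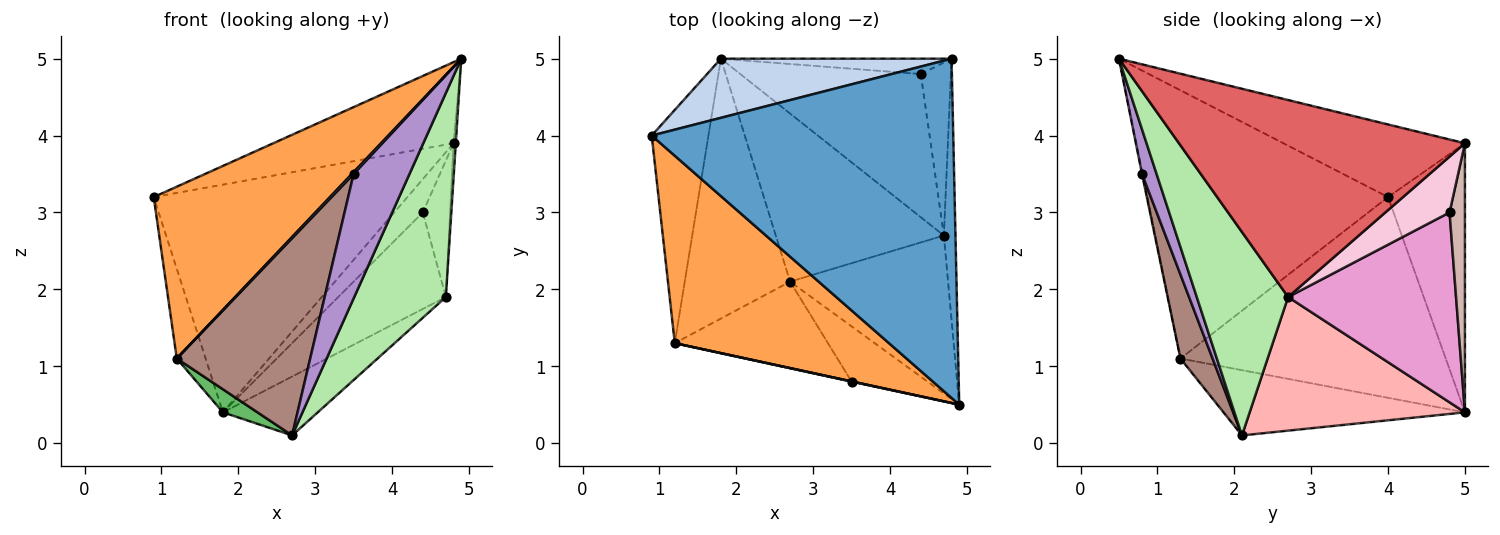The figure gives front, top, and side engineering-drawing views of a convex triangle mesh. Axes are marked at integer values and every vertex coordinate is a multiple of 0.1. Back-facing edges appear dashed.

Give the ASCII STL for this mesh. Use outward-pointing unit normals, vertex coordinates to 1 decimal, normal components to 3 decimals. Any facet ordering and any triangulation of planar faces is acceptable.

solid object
 facet normal -0.228 0.226 0.947
  outer loop
   vertex 4.8 5.0 3.9
   vertex 0.9 4.0 3.2
   vertex 4.9 0.5 5.0
  endloop
 endfacet
 facet normal -0.281 0.929 0.241
  outer loop
   vertex 4.8 5.0 3.9
   vertex 1.8 5.0 0.4
   vertex 0.9 4.0 3.2
  endloop
 endfacet
 facet normal -0.678 -0.497 0.542
  outer loop
   vertex 1.2 1.3 1.1
   vertex 4.9 0.5 5.0
   vertex 0.9 4.0 3.2
  endloop
 endfacet
 facet normal -0.957 0.104 -0.270
  outer loop
   vertex 1.2 1.3 1.1
   vertex 0.9 4.0 3.2
   vertex 1.8 5.0 0.4
  endloop
 endfacet
 facet normal -0.525 -0.075 -0.848
  outer loop
   vertex 1.2 1.3 1.1
   vertex 1.8 5.0 0.4
   vertex 2.7 2.1 0.1
  endloop
 endfacet
 facet normal 0.619 -0.621 -0.481
  outer loop
   vertex 4.7 2.7 1.9
   vertex 4.9 0.5 5.0
   vertex 2.7 2.1 0.1
  endloop
 endfacet
 facet normal 0.998 0.008 -0.059
  outer loop
   vertex 4.7 2.7 1.9
   vertex 4.8 5.0 3.9
   vertex 4.9 0.5 5.0
  endloop
 endfacet
 facet normal 0.600 0.264 -0.755
  outer loop
   vertex 4.7 2.7 1.9
   vertex 2.7 2.1 0.1
   vertex 1.8 5.0 0.4
  endloop
 endfacet
 facet normal 0.232 -0.889 -0.395
  outer loop
   vertex 3.5 0.8 3.5
   vertex 2.7 2.1 0.1
   vertex 4.9 0.5 5.0
  endloop
 endfacet
 facet normal -0.314 -0.943 0.105
  outer loop
   vertex 3.5 0.8 3.5
   vertex 4.9 0.5 5.0
   vertex 1.2 1.3 1.1
  endloop
 endfacet
 facet normal 0.215 -0.894 -0.393
  outer loop
   vertex 3.5 0.8 3.5
   vertex 1.2 1.3 1.1
   vertex 2.7 2.1 0.1
  endloop
 endfacet
 facet normal 0.439 0.816 -0.376
  outer loop
   vertex 4.4 4.8 3.0
   vertex 1.8 5.0 0.4
   vertex 4.8 5.0 3.9
  endloop
 endfacet
 facet normal 0.657 0.421 -0.625
  outer loop
   vertex 4.4 4.8 3.0
   vertex 4.7 2.7 1.9
   vertex 1.8 5.0 0.4
  endloop
 endfacet
 facet normal 0.824 0.351 -0.444
  outer loop
   vertex 4.4 4.8 3.0
   vertex 4.8 5.0 3.9
   vertex 4.7 2.7 1.9
  endloop
 endfacet
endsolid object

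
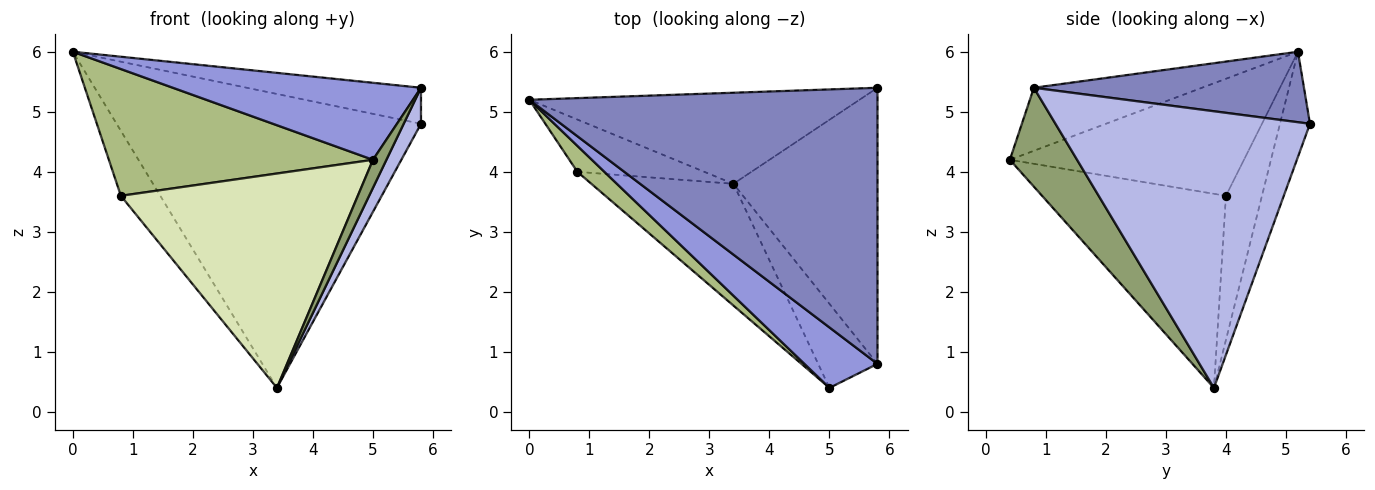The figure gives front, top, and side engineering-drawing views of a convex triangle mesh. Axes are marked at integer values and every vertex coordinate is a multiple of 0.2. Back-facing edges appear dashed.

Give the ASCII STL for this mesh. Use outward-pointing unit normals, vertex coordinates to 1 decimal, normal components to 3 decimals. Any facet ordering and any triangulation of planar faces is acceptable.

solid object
 facet normal -0.094 0.951 -0.295
  outer loop
   vertex 3.4 3.8 0.4
   vertex 0.0 5.2 6.0
   vertex 5.8 5.4 4.8
  endloop
 endfacet
 facet normal 0.197 0.127 0.972
  outer loop
   vertex 5.8 0.8 5.4
   vertex 5.8 5.4 4.8
   vertex 0.0 5.2 6.0
  endloop
 endfacet
 facet normal -0.470 -0.694 0.545
  outer loop
   vertex 5.8 0.8 5.4
   vertex 0.0 5.2 6.0
   vertex 5.0 0.4 4.2
  endloop
 endfacet
 facet normal 0.885 -0.060 -0.461
  outer loop
   vertex 5.8 0.8 5.4
   vertex 3.4 3.8 0.4
   vertex 5.8 5.4 4.8
  endloop
 endfacet
 facet normal 0.845 -0.169 -0.507
  outer loop
   vertex 5.8 0.8 5.4
   vertex 5.0 0.4 4.2
   vertex 3.4 3.8 0.4
  endloop
 endfacet
 facet normal -0.656 -0.740 0.151
  outer loop
   vertex 0.8 4.0 3.6
   vertex 5.0 0.4 4.2
   vertex 0.0 5.2 6.0
  endloop
 endfacet
 facet normal -0.580 0.635 -0.511
  outer loop
   vertex 0.8 4.0 3.6
   vertex 0.0 5.2 6.0
   vertex 3.4 3.8 0.4
  endloop
 endfacet
 facet normal -0.559 -0.721 -0.409
  outer loop
   vertex 0.8 4.0 3.6
   vertex 3.4 3.8 0.4
   vertex 5.0 0.4 4.2
  endloop
 endfacet
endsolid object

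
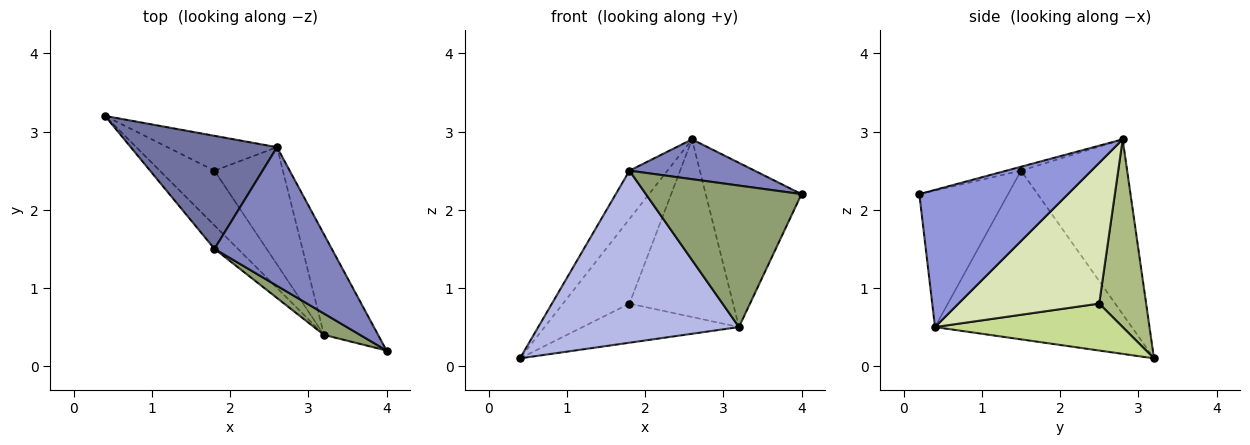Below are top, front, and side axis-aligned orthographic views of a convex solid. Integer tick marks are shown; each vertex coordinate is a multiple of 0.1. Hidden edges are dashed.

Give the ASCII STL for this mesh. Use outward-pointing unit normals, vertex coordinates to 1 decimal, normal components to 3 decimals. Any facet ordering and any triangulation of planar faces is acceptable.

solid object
 facet normal -0.740 0.265 0.619
  outer loop
   vertex 1.8 1.5 2.5
   vertex 2.6 2.8 2.9
   vertex 0.4 3.2 0.1
  endloop
 endfacet
 facet normal -0.032 -0.276 0.961
  outer loop
   vertex 1.8 1.5 2.5
   vertex 4.0 0.2 2.2
   vertex 2.6 2.8 2.9
  endloop
 endfacet
 facet normal 0.798 0.514 -0.315
  outer loop
   vertex 3.2 0.4 0.5
   vertex 2.6 2.8 2.9
   vertex 4.0 0.2 2.2
  endloop
 endfacet
 facet normal -0.697 -0.711 -0.097
  outer loop
   vertex 3.2 0.4 0.5
   vertex 1.8 1.5 2.5
   vertex 0.4 3.2 0.1
  endloop
 endfacet
 facet normal -0.491 -0.861 0.130
  outer loop
   vertex 3.2 0.4 0.5
   vertex 4.0 0.2 2.2
   vertex 1.8 1.5 2.5
  endloop
 endfacet
 facet normal 0.547 0.774 -0.319
  outer loop
   vertex 1.8 2.5 0.8
   vertex 0.4 3.2 0.1
   vertex 2.6 2.8 2.9
  endloop
 endfacet
 facet normal 0.572 0.477 -0.667
  outer loop
   vertex 1.8 2.5 0.8
   vertex 3.2 0.4 0.5
   vertex 0.4 3.2 0.1
  endloop
 endfacet
 facet normal 0.750 0.552 -0.365
  outer loop
   vertex 1.8 2.5 0.8
   vertex 2.6 2.8 2.9
   vertex 3.2 0.4 0.5
  endloop
 endfacet
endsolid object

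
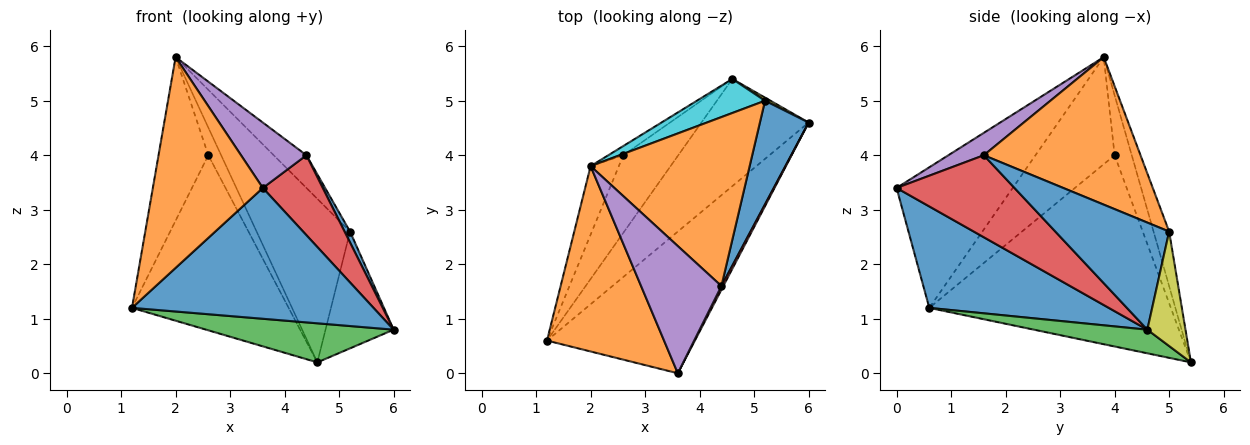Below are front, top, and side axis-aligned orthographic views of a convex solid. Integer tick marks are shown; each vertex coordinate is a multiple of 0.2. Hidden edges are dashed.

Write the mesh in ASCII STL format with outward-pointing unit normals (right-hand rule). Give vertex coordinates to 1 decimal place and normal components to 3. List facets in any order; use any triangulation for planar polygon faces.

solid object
 facet normal 0.450 -0.606 -0.656
  outer loop
   vertex 3.6 0.0 3.4
   vertex 1.2 0.6 1.2
   vertex 6.0 4.6 0.8
  endloop
 endfacet
 facet normal -0.621 -0.588 0.517
  outer loop
   vertex 2.0 3.8 5.8
   vertex 1.2 0.6 1.2
   vertex 3.6 0.0 3.4
  endloop
 endfacet
 facet normal 0.203 -0.335 -0.920
  outer loop
   vertex 4.6 5.4 0.2
   vertex 6.0 4.6 0.8
   vertex 1.2 0.6 1.2
  endloop
 endfacet
 facet normal 0.891 -0.453 0.021
  outer loop
   vertex 4.4 1.6 4.0
   vertex 3.6 0.0 3.4
   vertex 6.0 4.6 0.8
  endloop
 endfacet
 facet normal 0.240 -0.444 0.863
  outer loop
   vertex 4.4 1.6 4.0
   vertex 2.0 3.8 5.8
   vertex 3.6 0.0 3.4
  endloop
 endfacet
 facet normal -0.826 0.520 -0.218
  outer loop
   vertex 2.6 4.0 4.0
   vertex 1.2 0.6 1.2
   vertex 2.0 3.8 5.8
  endloop
 endfacet
 facet normal -0.816 0.529 -0.234
  outer loop
   vertex 2.6 4.0 4.0
   vertex 4.6 5.4 0.2
   vertex 1.2 0.6 1.2
  endloop
 endfacet
 facet normal -0.784 0.588 -0.196
  outer loop
   vertex 2.6 4.0 4.0
   vertex 2.0 3.8 5.8
   vertex 4.6 5.4 0.2
  endloop
 endfacet
 facet normal 0.488 0.872 0.023
  outer loop
   vertex 5.2 5.0 2.6
   vertex 6.0 4.6 0.8
   vertex 4.6 5.4 0.2
  endloop
 endfacet
 facet normal -0.161 0.966 0.201
  outer loop
   vertex 5.2 5.0 2.6
   vertex 4.6 5.4 0.2
   vertex 2.0 3.8 5.8
  endloop
 endfacet
 facet normal 0.909 -0.044 0.414
  outer loop
   vertex 5.2 5.0 2.6
   vertex 4.4 1.6 4.0
   vertex 6.0 4.6 0.8
  endloop
 endfacet
 facet normal 0.673 0.141 0.726
  outer loop
   vertex 5.2 5.0 2.6
   vertex 2.0 3.8 5.8
   vertex 4.4 1.6 4.0
  endloop
 endfacet
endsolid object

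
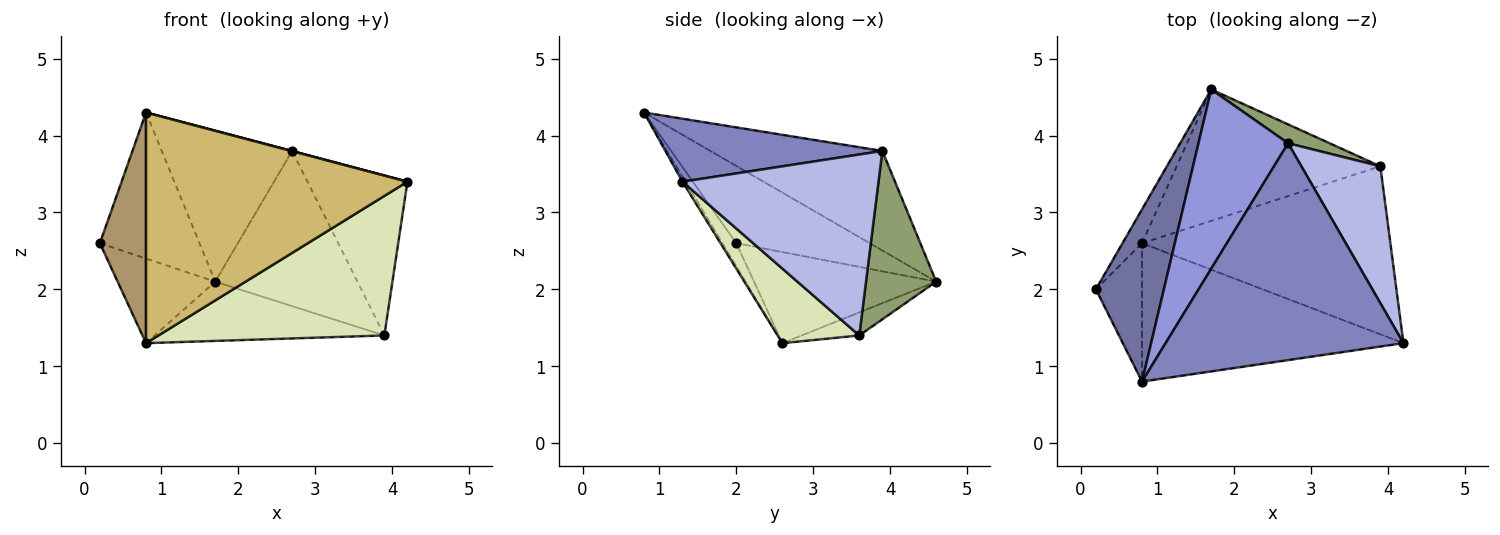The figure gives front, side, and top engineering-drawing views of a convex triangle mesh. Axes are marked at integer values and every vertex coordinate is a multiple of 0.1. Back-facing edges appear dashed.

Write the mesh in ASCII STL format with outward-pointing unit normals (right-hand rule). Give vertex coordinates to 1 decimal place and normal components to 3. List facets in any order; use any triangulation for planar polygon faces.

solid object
 facet normal -0.655 0.489 0.576
  outer loop
   vertex 0.8 0.8 4.3
   vertex 1.7 4.6 2.1
   vertex 0.2 2.0 2.6
  endloop
 endfacet
 facet normal 0.256 -0.001 0.967
  outer loop
   vertex 2.7 3.9 3.8
   vertex 0.8 0.8 4.3
   vertex 4.2 1.3 3.4
  endloop
 endfacet
 facet normal -0.647 0.491 0.583
  outer loop
   vertex 2.7 3.9 3.8
   vertex 1.7 4.6 2.1
   vertex 0.8 0.8 4.3
  endloop
 endfacet
 facet normal 0.830 0.423 0.362
  outer loop
   vertex 3.9 3.6 1.4
   vertex 2.7 3.9 3.8
   vertex 4.2 1.3 3.4
  endloop
 endfacet
 facet normal 0.440 0.892 0.108
  outer loop
   vertex 3.9 3.6 1.4
   vertex 1.7 4.6 2.1
   vertex 2.7 3.9 3.8
  endloop
 endfacet
 facet normal -0.866 0.464 -0.186
  outer loop
   vertex 0.8 2.6 1.3
   vertex 0.2 2.0 2.6
   vertex 1.7 4.6 2.1
  endloop
 endfacet
 facet normal -0.103 0.409 -0.907
  outer loop
   vertex 0.8 2.6 1.3
   vertex 1.7 4.6 2.1
   vertex 3.9 3.6 1.4
  endloop
 endfacet
 facet normal 0.225 -0.622 -0.750
  outer loop
   vertex 0.8 2.6 1.3
   vertex 3.9 3.6 1.4
   vertex 4.2 1.3 3.4
  endloop
 endfacet
 facet normal -0.249 -0.830 -0.498
  outer loop
   vertex 0.8 2.6 1.3
   vertex 0.8 0.8 4.3
   vertex 0.2 2.0 2.6
  endloop
 endfacet
 facet normal -0.010 -0.857 -0.514
  outer loop
   vertex 0.8 2.6 1.3
   vertex 4.2 1.3 3.4
   vertex 0.8 0.8 4.3
  endloop
 endfacet
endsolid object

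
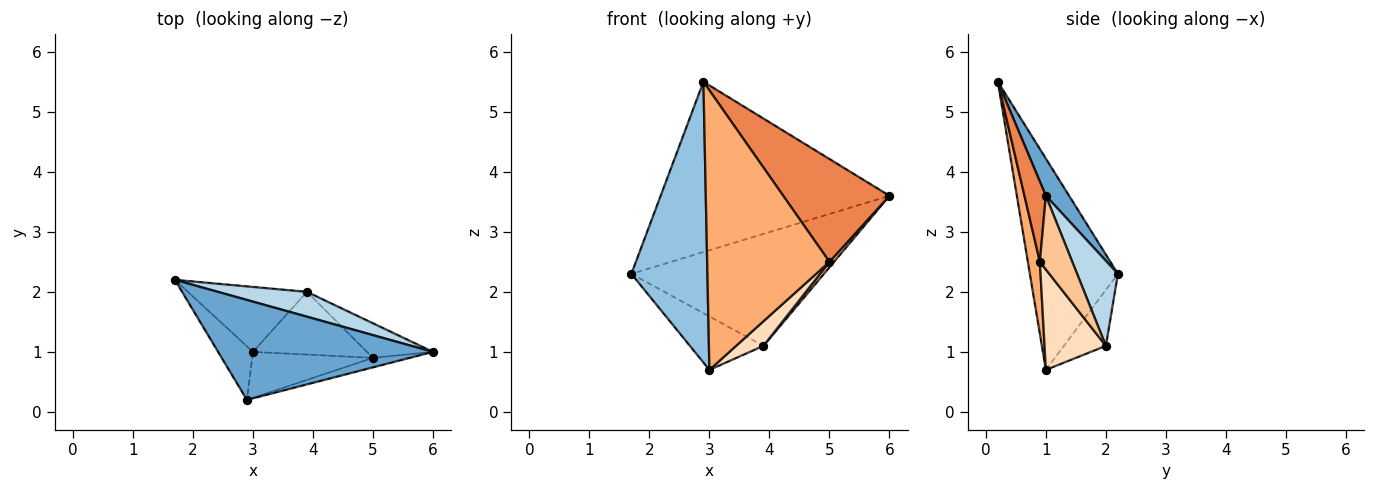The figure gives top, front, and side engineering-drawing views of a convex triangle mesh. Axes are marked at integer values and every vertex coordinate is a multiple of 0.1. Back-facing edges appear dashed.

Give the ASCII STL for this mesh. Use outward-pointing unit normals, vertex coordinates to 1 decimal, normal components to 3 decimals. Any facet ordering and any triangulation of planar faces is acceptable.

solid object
 facet normal 0.087 0.859 0.504
  outer loop
   vertex 2.9 0.2 5.5
   vertex 6.0 1.0 3.6
   vertex 1.7 2.2 2.3
  endloop
 endfacet
 facet normal -0.751 -0.649 -0.124
  outer loop
   vertex 3.0 1.0 0.7
   vertex 2.9 0.2 5.5
   vertex 1.7 2.2 2.3
  endloop
 endfacet
 facet normal 0.203 0.956 0.212
  outer loop
   vertex 3.9 2.0 1.1
   vertex 1.7 2.2 2.3
   vertex 6.0 1.0 3.6
  endloop
 endfacet
 facet normal -0.341 0.598 -0.726
  outer loop
   vertex 3.9 2.0 1.1
   vertex 3.0 1.0 0.7
   vertex 1.7 2.2 2.3
  endloop
 endfacet
 facet normal 0.197 -0.976 -0.090
  outer loop
   vertex 5.0 0.9 2.5
   vertex 6.0 1.0 3.6
   vertex 2.9 0.2 5.5
  endloop
 endfacet
 facet normal 0.096 -0.982 -0.162
  outer loop
   vertex 5.0 0.9 2.5
   vertex 2.9 0.2 5.5
   vertex 3.0 1.0 0.7
  endloop
 endfacet
 facet normal 0.741 -0.104 -0.664
  outer loop
   vertex 5.0 0.9 2.5
   vertex 3.9 2.0 1.1
   vertex 6.0 1.0 3.6
  endloop
 endfacet
 facet normal 0.634 -0.282 -0.720
  outer loop
   vertex 5.0 0.9 2.5
   vertex 3.0 1.0 0.7
   vertex 3.9 2.0 1.1
  endloop
 endfacet
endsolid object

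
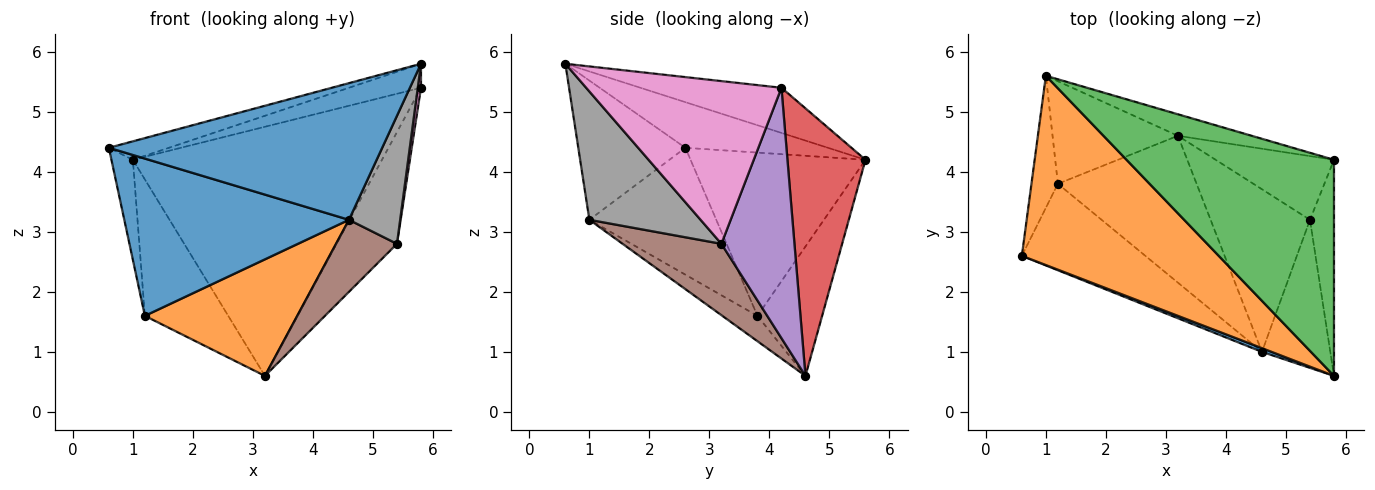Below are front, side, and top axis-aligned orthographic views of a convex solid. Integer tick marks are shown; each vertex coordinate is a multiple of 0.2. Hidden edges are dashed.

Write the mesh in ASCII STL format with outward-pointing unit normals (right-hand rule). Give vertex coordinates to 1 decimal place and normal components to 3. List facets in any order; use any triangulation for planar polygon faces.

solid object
 facet normal -0.365 -0.931 0.025
  outer loop
   vertex 4.6 1.0 3.2
   vertex 5.8 0.6 5.8
   vertex 0.6 2.6 4.4
  endloop
 endfacet
 facet normal -0.225 0.095 0.970
  outer loop
   vertex 1.0 5.6 4.2
   vertex 0.6 2.6 4.4
   vertex 5.8 0.6 5.8
  endloop
 endfacet
 facet normal -0.211 0.108 0.971
  outer loop
   vertex 1.0 5.6 4.2
   vertex 5.8 0.6 5.8
   vertex 5.8 4.2 5.4
  endloop
 endfacet
 facet normal 0.298 0.951 -0.082
  outer loop
   vertex 1.0 5.6 4.2
   vertex 5.8 4.2 5.4
   vertex 3.2 4.6 0.6
  endloop
 endfacet
 facet normal 0.724 0.600 -0.342
  outer loop
   vertex 5.4 3.2 2.8
   vertex 3.2 4.6 0.6
   vertex 5.8 4.2 5.4
  endloop
 endfacet
 facet normal 0.549 -0.339 -0.764
  outer loop
   vertex 5.4 3.2 2.8
   vertex 4.6 1.0 3.2
   vertex 3.2 4.6 0.6
  endloop
 endfacet
 facet normal 0.989 -0.016 -0.146
  outer loop
   vertex 5.4 3.2 2.8
   vertex 5.8 4.2 5.4
   vertex 5.8 0.6 5.8
  endloop
 endfacet
 facet normal 0.818 -0.377 -0.435
  outer loop
   vertex 5.4 3.2 2.8
   vertex 5.8 0.6 5.8
   vertex 4.6 1.0 3.2
  endloop
 endfacet
 facet normal -0.980 0.120 -0.159
  outer loop
   vertex 1.2 3.8 1.6
   vertex 0.6 2.6 4.4
   vertex 1.0 5.6 4.2
  endloop
 endfacet
 facet normal -0.527 0.679 -0.511
  outer loop
   vertex 1.2 3.8 1.6
   vertex 1.0 5.6 4.2
   vertex 3.2 4.6 0.6
  endloop
 endfacet
 facet normal -0.444 -0.785 -0.432
  outer loop
   vertex 1.2 3.8 1.6
   vertex 4.6 1.0 3.2
   vertex 0.6 2.6 4.4
  endloop
 endfacet
 facet normal -0.142 -0.615 -0.776
  outer loop
   vertex 1.2 3.8 1.6
   vertex 3.2 4.6 0.6
   vertex 4.6 1.0 3.2
  endloop
 endfacet
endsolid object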